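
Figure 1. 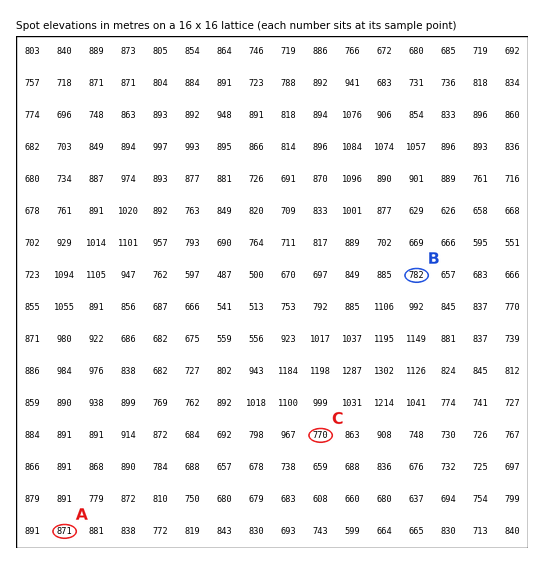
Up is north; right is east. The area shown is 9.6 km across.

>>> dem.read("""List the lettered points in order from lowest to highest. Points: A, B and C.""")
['C', 'B', 'A']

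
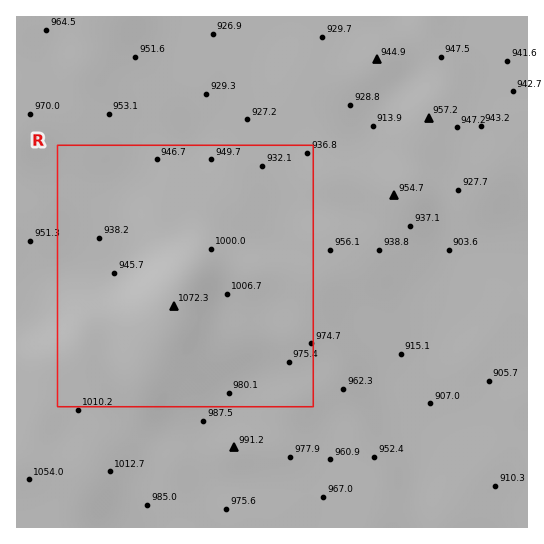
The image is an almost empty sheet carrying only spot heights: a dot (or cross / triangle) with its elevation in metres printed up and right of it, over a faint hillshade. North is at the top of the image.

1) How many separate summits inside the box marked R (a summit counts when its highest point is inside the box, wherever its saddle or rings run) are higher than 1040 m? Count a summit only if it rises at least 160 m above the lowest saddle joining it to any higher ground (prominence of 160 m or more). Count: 1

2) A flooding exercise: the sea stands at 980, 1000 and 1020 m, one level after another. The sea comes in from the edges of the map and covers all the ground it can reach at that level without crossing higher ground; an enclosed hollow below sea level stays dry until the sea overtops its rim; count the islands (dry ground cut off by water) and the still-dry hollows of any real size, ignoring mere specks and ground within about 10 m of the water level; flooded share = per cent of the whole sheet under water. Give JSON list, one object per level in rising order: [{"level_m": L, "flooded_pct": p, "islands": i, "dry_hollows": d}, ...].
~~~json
[{"level_m": 980, "flooded_pct": 77, "islands": 0, "dry_hollows": 0}, {"level_m": 1000, "flooded_pct": 86, "islands": 0, "dry_hollows": 0}, {"level_m": 1020, "flooded_pct": 92, "islands": 1, "dry_hollows": 0}]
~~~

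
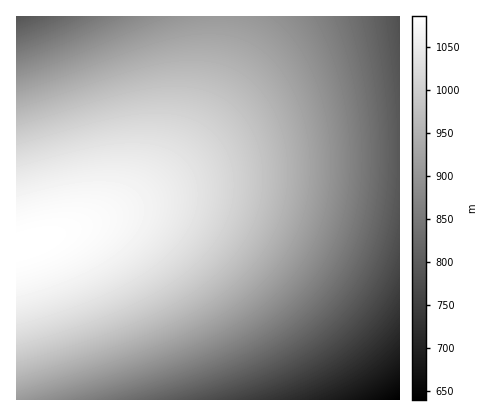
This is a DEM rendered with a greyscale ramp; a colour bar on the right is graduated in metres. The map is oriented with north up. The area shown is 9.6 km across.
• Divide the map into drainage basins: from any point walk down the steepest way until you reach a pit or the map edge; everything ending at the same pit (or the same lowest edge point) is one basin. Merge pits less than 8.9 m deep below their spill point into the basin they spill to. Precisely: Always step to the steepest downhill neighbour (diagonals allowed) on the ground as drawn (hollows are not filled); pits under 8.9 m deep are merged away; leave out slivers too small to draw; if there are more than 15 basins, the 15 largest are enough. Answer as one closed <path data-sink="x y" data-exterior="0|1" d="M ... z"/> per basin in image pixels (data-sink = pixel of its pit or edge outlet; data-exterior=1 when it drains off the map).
<path data-sink="400 400" data-exterior="1" d="M400 149l-104 4-70 13-42 14-104 47-64 20 0 153 384 0z"/><path data-sink="16 16" data-exterior="1" d="M220 16l-204 0 0 231 56-17 46-21 26-18 20-19 21-30 19-42 13-48z"/><path data-sink="400 16" data-exterior="1" d="M400 16l-180 0-1 24-7 36-14 40-13 26-21 30-20 19-33 21 87-37 48-14 72-10 82-2z"/>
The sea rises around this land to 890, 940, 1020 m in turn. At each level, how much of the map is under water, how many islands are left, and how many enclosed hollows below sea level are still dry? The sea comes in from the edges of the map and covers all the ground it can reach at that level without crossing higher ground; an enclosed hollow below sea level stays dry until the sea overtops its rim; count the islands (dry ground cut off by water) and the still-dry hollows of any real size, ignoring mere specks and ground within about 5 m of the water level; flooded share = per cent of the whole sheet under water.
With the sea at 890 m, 33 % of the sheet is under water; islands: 0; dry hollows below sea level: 0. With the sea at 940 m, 50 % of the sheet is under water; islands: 0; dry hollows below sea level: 0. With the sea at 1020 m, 78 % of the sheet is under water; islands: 0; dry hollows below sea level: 0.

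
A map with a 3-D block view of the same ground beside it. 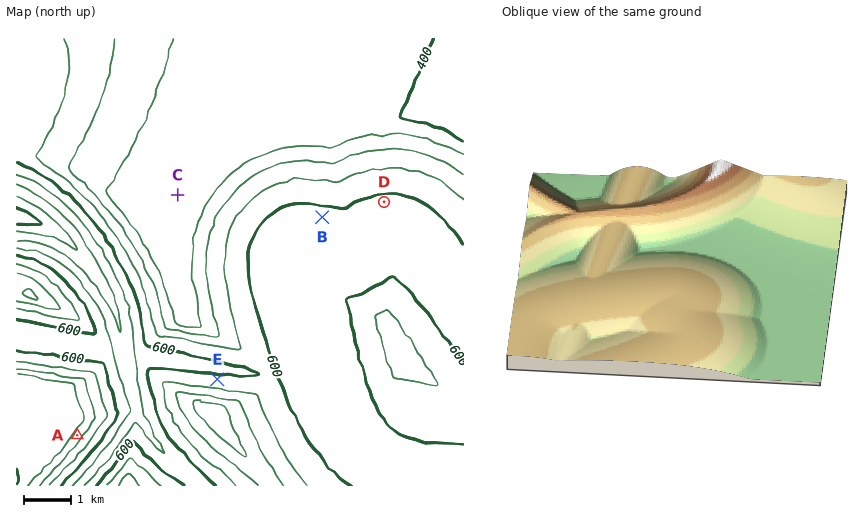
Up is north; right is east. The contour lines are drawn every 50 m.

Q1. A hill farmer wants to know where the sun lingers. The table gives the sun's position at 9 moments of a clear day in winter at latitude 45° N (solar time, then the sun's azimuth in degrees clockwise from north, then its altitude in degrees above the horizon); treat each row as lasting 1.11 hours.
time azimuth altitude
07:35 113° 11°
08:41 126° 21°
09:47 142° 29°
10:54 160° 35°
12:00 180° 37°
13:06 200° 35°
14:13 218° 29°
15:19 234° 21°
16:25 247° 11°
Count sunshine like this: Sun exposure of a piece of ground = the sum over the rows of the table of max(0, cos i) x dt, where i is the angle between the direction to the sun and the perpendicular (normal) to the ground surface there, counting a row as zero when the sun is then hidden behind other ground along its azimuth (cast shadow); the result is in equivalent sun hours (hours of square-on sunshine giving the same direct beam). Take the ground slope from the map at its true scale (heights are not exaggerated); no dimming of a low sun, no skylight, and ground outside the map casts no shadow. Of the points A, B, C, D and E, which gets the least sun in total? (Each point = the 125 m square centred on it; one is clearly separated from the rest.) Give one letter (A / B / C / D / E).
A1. A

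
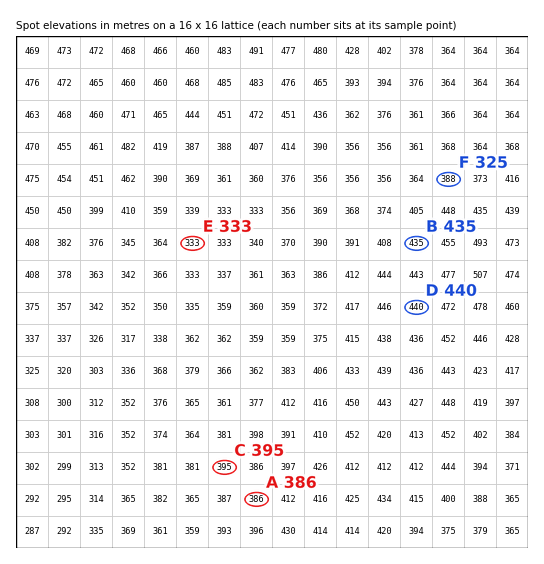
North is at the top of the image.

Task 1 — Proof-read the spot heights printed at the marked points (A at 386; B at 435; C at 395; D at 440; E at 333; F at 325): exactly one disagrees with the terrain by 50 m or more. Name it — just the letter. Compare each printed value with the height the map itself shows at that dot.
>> F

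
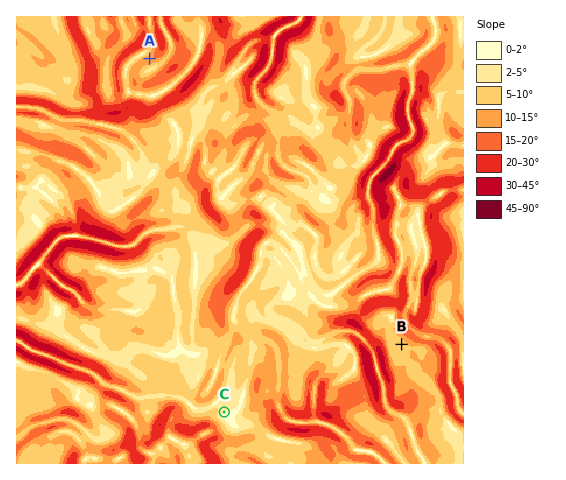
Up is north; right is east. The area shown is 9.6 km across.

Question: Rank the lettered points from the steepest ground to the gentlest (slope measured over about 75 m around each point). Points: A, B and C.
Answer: A B C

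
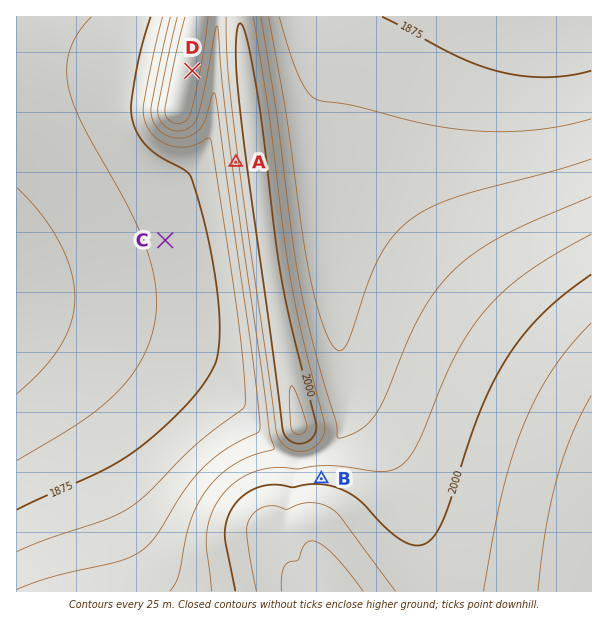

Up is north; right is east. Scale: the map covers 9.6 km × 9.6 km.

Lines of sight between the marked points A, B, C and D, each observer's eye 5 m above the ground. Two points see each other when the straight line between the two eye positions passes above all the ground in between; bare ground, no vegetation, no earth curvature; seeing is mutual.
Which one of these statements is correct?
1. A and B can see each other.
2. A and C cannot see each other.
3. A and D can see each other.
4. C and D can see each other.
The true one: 3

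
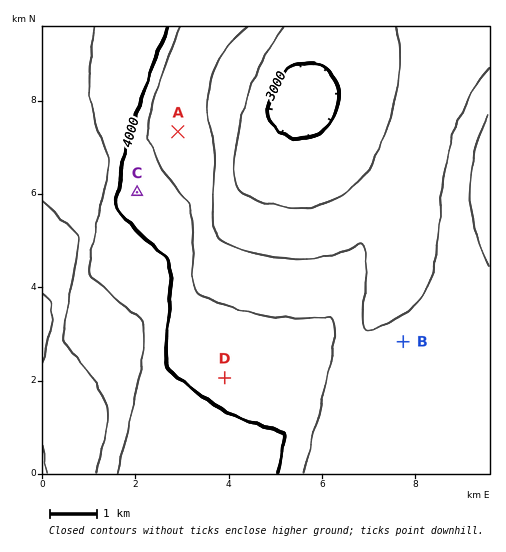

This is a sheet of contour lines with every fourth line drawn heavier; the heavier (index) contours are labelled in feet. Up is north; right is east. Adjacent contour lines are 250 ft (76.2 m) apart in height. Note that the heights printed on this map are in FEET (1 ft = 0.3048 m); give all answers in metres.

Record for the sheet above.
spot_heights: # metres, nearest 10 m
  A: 1110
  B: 1080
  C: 1190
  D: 1200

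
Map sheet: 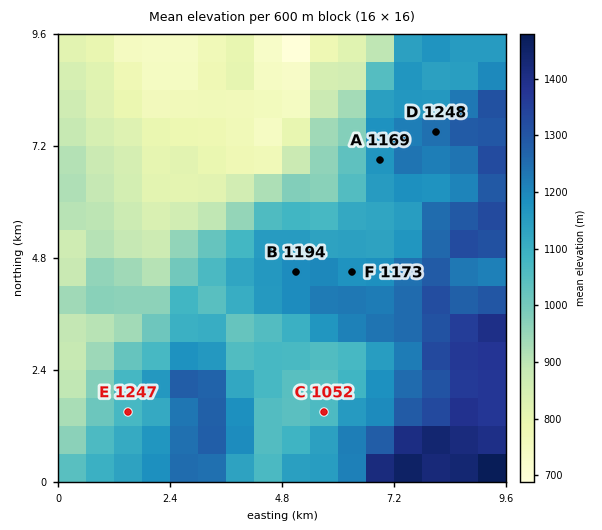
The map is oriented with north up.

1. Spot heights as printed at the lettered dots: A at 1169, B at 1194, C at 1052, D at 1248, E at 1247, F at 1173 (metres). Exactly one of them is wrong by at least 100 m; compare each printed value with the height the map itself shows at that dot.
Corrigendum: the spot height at E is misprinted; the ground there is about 1072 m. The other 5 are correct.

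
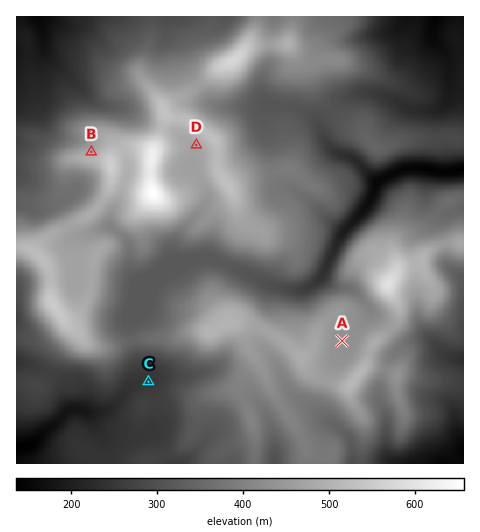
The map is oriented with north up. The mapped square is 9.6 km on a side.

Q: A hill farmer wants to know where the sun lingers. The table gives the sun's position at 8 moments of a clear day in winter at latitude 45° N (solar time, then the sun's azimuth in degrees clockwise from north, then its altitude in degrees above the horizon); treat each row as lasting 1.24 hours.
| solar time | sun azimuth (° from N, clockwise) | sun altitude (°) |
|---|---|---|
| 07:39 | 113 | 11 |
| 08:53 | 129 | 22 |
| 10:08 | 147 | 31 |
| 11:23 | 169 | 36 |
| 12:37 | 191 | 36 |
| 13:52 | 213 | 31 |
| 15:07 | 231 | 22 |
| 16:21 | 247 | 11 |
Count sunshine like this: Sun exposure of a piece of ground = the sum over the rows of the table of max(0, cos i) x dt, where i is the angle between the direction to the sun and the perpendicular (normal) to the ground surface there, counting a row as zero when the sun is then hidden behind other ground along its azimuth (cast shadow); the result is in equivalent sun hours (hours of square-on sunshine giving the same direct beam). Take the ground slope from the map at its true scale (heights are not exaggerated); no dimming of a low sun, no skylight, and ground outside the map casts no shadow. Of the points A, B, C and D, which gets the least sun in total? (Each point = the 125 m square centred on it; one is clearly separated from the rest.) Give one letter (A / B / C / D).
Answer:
B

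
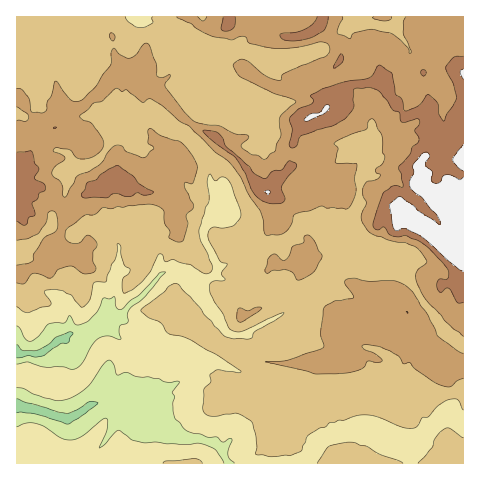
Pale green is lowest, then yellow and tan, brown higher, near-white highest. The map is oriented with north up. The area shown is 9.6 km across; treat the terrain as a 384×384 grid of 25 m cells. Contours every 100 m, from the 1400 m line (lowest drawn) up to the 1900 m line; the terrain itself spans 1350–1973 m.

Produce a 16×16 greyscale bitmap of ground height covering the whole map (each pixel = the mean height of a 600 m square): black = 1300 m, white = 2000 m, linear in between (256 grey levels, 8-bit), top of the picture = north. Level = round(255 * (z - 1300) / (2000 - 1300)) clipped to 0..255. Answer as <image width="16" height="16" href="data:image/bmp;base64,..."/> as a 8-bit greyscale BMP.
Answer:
<image width="16" height="16" href="data:image/bmp;base64,Qk02BQAAAAAAADYEAAAoAAAAEAAAABAAAAABAAgAAAAAAAABAAATCwAAEwsAAAABAAAAAAAAAAAAAAEBAQACAgIAAwMDAAQEBAAFBQUABgYGAAcHBwAICAgACQkJAAoKCgALCwsADAwMAA0NDQAODg4ADw8PABAQEAAREREAEhISABMTEwAUFBQAFRUVABYWFgAXFxcAGBgYABkZGQAaGhoAGxsbABwcHAAdHR0AHh4eAB8fHwAgICAAISEhACIiIgAjIyMAJCQkACUlJQAmJiYAJycnACgoKAApKSkAKioqACsrKwAsLCwALS0tAC4uLgAvLy8AMDAwADExMQAyMjIAMzMzADQ0NAA1NTUANjY2ADc3NwA4ODgAOTk5ADo6OgA7OzsAPDw8AD09PQA+Pj4APz8/AEBAQABBQUEAQkJCAENDQwBEREQARUVFAEZGRgBHR0cASEhIAElJSQBKSkoAS0tLAExMTABNTU0ATk5OAE9PTwBQUFAAUVFRAFJSUgBTU1MAVFRUAFVVVQBWVlYAV1dXAFhYWABZWVkAWlpaAFtbWwBcXFwAXV1dAF5eXgBfX18AYGBgAGFhYQBiYmIAY2NjAGRkZABlZWUAZmZmAGdnZwBoaGgAaWlpAGpqagBra2sAbGxsAG1tbQBubm4Ab29vAHBwcABxcXEAcnJyAHNzcwB0dHQAdXV1AHZ2dgB3d3cAeHh4AHl5eQB6enoAe3t7AHx8fAB9fX0Afn5+AH9/fwCAgIAAgYGBAIKCggCDg4MAhISEAIWFhQCGhoYAh4eHAIiIiACJiYkAioqKAIuLiwCMjIwAjY2NAI6OjgCPj48AkJCQAJGRkQCSkpIAk5OTAJSUlACVlZUAlpaWAJeXlwCYmJgAmZmZAJqamgCbm5sAnJycAJ2dnQCenp4An5+fAKCgoAChoaEAoqKiAKOjowCkpKQApaWlAKampgCnp6cAqKioAKmpqQCqqqoAq6urAKysrACtra0Arq6uAK+vrwCwsLAAsbGxALKysgCzs7MAtLS0ALW1tQC2trYAt7e3ALi4uAC5ubkAurq6ALu7uwC8vLwAvb29AL6+vgC/v78AwMDAAMHBwQDCwsIAw8PDAMTExADFxcUAxsbGAMfHxwDIyMgAycnJAMrKygDLy8sAzMzMAM3NzQDOzs4Az8/PANDQ0ADR0dEA0tLSANPT0wDU1NQA1dXVANbW1gDX19cA2NjYANnZ2QDa2toA29vbANzc3ADd3d0A3t7eAN/f3wDg4OAA4eHhAOLi4gDj4+MA5OTkAOXl5QDm5uYA5+fnAOjo6ADp6ekA6urqAOvr6wDs7OwA7e3tAO7u7gDv7+8A8PDwAPHx8QDy8vIA8/PzAPT09AD19fUA9vb2APf39wD4+PgA+fn5APr6+gD7+/sA/Pz8AP39/QD+/v4A////AFJRT1BTVlZMZnBnbm5qa3E9LzhCOEFcYnOEdmxqb25rQFE9NjdHZniAiIl8dXJ3fEhHT0tXXWBygomVmouDnKVBLjlNXm13eHiDi5qYpKWRbFtcQWB/cXuMfIOYo62coot/gGNkX156i4uCgpOUm72QoZh4fnZ6c4eRlnp8g5/dp5SOfoKUeW2AloV7lMzl4L2braylo4FroLObnJnN3Oi8k5e1p6CKga2zn5iPqNrZqp6gjI2VjaeKn6eWjp/FzZSklIOEjYR6eJHKxJ2uu72EioSXo497fIqXqLmzuKy1eIB3j5qBfYOLi5GloJ2dsXuHeoN1eIilo6yympSRoas="/>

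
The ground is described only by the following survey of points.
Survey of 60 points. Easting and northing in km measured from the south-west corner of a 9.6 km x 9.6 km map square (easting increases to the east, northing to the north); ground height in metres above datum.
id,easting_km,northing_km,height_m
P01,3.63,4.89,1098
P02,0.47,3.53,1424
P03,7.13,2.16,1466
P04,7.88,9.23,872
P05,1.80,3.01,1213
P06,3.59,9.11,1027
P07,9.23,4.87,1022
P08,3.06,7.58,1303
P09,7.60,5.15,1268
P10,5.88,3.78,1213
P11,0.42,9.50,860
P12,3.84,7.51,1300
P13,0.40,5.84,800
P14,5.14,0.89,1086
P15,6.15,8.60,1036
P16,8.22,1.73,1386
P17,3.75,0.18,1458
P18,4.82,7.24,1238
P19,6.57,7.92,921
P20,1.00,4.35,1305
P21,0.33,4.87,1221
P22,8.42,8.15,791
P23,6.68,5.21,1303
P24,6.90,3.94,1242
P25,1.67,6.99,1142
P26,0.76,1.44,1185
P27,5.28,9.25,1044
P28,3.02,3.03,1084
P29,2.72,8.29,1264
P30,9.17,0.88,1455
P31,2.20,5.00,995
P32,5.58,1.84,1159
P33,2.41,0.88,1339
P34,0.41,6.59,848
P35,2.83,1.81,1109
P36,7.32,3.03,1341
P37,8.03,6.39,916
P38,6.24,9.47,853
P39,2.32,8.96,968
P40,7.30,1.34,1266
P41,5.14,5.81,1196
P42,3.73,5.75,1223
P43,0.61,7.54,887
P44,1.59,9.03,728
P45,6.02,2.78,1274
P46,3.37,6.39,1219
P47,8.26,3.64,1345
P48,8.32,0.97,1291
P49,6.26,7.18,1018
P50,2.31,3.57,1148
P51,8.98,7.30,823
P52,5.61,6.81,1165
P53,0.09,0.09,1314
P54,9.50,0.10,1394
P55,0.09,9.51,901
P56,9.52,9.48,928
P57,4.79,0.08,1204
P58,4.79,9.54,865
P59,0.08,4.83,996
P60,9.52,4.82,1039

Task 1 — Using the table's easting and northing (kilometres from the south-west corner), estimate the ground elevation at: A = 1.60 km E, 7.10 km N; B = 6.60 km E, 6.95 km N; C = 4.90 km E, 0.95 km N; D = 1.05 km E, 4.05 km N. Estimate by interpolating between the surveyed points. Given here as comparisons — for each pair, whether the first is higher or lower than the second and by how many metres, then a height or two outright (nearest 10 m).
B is lower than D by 290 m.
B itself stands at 970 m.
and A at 1110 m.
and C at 1090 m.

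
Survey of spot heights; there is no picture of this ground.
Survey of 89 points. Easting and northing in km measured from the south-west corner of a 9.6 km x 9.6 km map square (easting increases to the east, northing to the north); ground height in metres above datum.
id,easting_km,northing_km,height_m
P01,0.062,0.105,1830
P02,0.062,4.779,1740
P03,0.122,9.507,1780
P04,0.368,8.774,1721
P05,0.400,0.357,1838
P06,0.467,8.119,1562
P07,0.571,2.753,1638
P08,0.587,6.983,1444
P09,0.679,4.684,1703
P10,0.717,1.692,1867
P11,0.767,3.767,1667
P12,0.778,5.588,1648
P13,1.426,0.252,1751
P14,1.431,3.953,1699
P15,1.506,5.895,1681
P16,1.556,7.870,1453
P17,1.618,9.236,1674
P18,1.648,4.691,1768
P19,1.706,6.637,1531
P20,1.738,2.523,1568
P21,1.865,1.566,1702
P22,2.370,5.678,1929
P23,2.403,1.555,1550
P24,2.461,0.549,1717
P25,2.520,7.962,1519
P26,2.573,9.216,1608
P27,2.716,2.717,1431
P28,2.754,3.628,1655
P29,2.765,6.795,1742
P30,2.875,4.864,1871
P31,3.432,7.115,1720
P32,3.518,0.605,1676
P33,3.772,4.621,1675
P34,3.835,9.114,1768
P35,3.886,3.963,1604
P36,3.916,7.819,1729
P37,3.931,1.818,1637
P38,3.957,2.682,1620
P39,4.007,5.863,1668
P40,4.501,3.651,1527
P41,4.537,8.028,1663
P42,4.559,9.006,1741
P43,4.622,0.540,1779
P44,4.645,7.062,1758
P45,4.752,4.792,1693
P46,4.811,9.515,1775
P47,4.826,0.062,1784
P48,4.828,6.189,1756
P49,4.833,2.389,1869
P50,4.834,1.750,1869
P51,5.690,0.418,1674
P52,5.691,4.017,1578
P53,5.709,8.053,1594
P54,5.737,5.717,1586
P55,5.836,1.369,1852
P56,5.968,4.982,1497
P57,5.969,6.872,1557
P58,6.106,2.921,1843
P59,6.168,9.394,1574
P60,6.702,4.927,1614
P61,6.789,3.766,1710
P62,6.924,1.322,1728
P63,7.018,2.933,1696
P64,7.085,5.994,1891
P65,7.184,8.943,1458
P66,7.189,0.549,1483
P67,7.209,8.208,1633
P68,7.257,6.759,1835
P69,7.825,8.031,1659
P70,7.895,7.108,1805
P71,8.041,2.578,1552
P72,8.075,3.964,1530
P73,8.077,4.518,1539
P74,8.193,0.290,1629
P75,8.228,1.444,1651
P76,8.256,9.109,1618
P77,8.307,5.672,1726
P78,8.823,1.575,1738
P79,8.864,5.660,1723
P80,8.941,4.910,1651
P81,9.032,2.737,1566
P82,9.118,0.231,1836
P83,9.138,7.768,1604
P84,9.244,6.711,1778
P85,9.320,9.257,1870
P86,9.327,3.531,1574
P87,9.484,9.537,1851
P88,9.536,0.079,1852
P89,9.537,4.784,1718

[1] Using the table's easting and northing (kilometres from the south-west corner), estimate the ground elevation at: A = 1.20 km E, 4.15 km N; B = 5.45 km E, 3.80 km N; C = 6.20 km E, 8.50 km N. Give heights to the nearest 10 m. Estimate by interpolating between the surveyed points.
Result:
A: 1710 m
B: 1610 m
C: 1590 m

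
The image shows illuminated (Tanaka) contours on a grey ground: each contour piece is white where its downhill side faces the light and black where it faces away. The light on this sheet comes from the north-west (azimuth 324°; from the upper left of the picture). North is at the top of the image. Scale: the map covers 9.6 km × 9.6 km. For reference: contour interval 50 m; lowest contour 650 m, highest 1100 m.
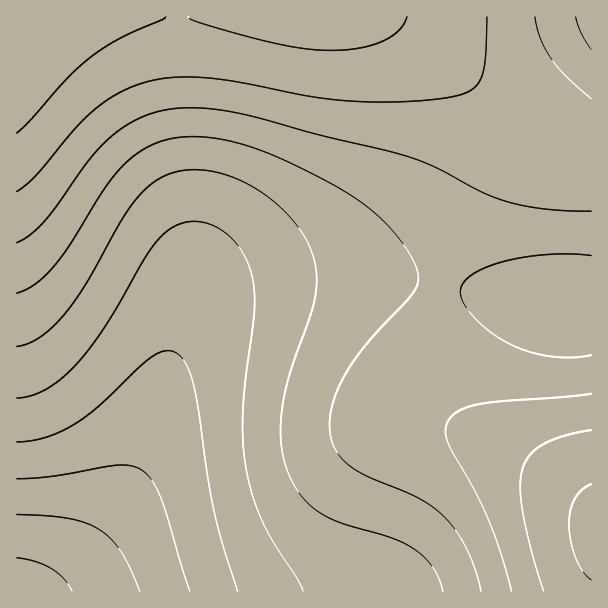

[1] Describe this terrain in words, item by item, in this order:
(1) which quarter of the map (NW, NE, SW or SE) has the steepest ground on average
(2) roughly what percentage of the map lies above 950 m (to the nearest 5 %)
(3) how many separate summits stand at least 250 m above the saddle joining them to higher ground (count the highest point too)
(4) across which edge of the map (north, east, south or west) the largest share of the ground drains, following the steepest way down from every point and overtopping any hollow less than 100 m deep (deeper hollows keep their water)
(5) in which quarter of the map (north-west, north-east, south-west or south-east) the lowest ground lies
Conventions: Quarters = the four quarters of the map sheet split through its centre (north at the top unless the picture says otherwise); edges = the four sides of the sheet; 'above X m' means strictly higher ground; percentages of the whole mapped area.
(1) The steepest ground, on average, is in the north-west quarter.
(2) Roughly 50 % of the ground is higher than 950 m.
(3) There is 1 summit with 250 m or more of prominence.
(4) Drainage is mainly to the south: more ground falls towards that edge than towards any other.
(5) The lowest point lies in the south-west quarter of the map.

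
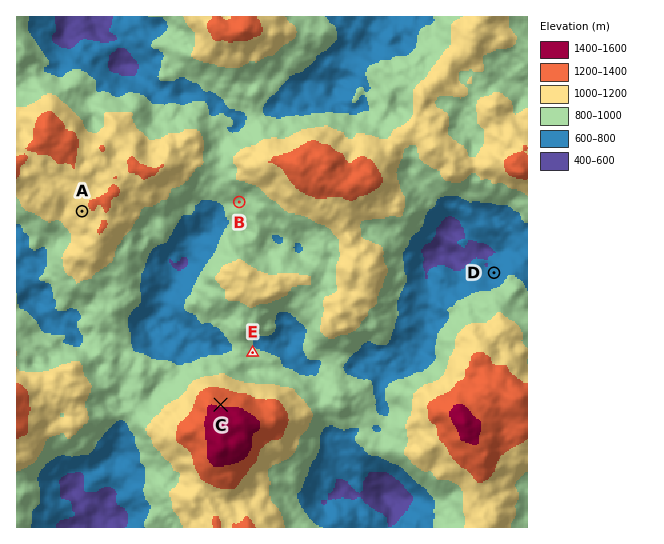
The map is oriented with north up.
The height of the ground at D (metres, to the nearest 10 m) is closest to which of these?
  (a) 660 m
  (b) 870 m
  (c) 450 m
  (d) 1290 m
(a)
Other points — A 1140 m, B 860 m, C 1380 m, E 820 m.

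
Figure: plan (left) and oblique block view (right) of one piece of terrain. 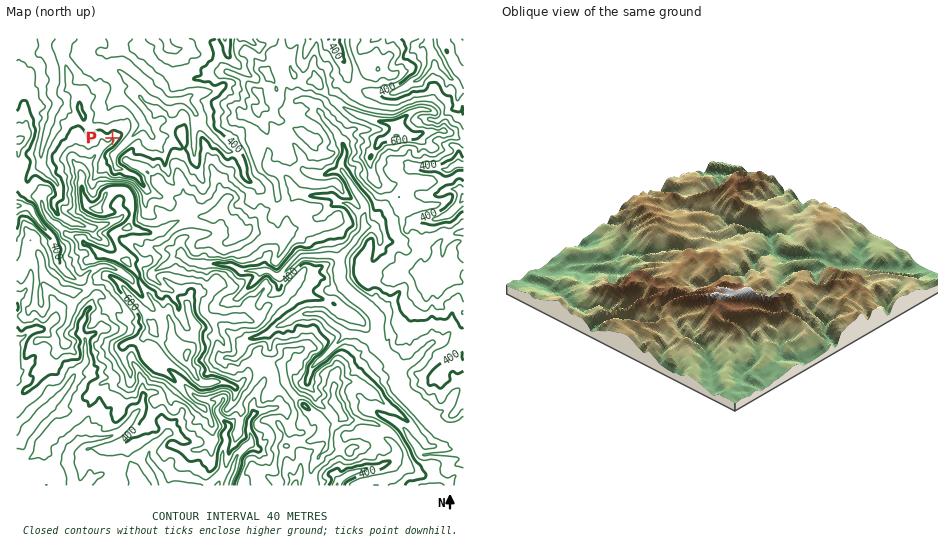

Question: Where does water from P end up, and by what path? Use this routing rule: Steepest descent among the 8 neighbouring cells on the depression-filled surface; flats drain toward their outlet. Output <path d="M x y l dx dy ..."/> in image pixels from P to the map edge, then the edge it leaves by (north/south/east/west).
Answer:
<path d="M112 138l-3-4 0-6-1-1 0-17 9-14 0-12-2-6-10-10-8-1-10-7-3-10 1-1 0-5 3-5"/>
exit: north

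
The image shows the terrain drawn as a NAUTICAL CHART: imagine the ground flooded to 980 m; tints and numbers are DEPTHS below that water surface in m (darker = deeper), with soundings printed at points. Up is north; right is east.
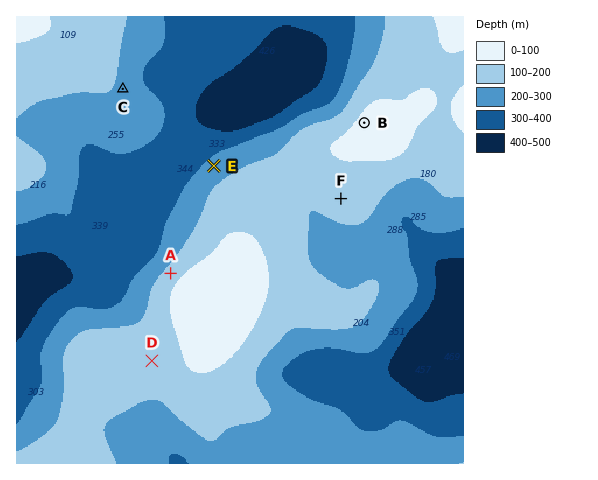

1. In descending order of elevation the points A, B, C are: B A C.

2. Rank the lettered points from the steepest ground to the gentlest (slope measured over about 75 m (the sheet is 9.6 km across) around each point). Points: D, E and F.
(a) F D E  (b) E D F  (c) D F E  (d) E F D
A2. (d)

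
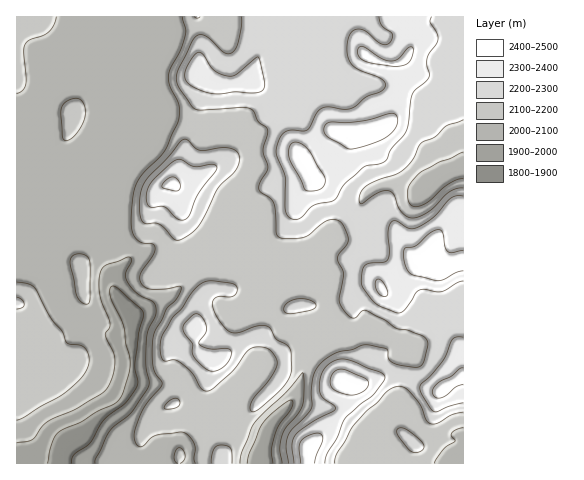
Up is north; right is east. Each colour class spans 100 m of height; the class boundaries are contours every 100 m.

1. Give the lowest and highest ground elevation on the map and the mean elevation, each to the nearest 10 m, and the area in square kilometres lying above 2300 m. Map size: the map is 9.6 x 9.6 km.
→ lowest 1820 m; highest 2500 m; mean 2170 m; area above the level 15.3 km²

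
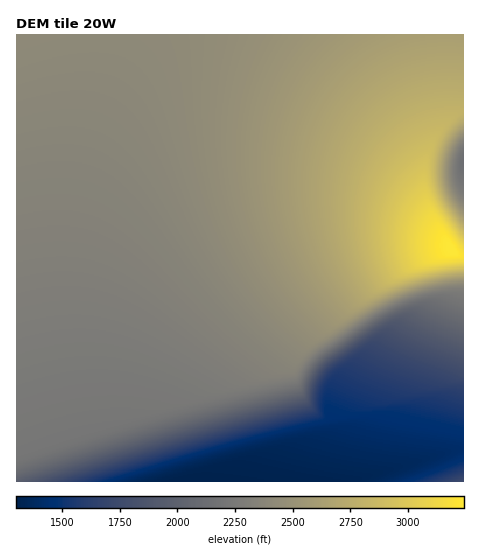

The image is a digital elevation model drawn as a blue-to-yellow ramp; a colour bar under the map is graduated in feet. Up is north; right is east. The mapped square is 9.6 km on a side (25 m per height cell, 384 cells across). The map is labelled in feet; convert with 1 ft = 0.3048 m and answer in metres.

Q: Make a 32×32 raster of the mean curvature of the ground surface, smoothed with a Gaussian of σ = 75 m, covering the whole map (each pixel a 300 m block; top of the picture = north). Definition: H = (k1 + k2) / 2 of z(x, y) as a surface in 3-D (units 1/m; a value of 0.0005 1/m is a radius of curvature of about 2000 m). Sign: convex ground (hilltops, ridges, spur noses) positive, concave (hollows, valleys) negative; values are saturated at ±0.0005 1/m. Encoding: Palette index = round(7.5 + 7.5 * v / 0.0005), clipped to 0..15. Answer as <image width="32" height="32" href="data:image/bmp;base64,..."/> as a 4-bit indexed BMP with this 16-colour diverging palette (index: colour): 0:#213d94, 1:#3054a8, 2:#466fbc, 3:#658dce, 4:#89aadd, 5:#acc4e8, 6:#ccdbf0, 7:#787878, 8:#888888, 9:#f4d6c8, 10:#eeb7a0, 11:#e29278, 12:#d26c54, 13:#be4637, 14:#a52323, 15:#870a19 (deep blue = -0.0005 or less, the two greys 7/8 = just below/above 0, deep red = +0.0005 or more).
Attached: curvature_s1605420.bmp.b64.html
<image width="32" height="32" href="data:image/bmp;base64,Qk12AgAAAAAAAHYAAAAoAAAAIAAAACAAAAABAAQAAAAAAAACAAATCwAAEwsAABAAAAAAAAAAlD0hAKhUMAC8b0YAzo1lAN2qiQDoxKwA8NvMAHh4eACIiIgAyNb0AKC37gB4kuIAVGzSADdGvgAjI6UAGQqHAKmYd2VURFZ3d3d3d2VERVa7qpmHdlVERWd3d3d3dlREiau6qZh3ZVREVnd3d3d3ZXiImru6mYd2VURFZ3d3d3d3d3iJq7upmIdmWHh2d3d3d3d3d4iau7qpiMZIiIdnd3d3d3d3eImru6rwN3eIiHZ3d3d3d3d3eImt4gZ3d3eId3d3d3d3d3d3ifgAV3d3d3d3d3d3d3d3d3i+pAR3d3d3d3d3d3d3d3d3i/xAR3d3d3d3d3d3d3d3d3ivxQJ4iHd3d3d3d3d3d3d3ef1hBHh3d3d3d3d3d3d3d3ee6UACd3d3d3d3d3d3d3d3eM/ZU3d3d3d3d3d3d3d3d4iJ3/93d3d3d3d3d3d3d3eIiInPd3d3d3d3d3d3d3d3iIiJ33d3d3d3d3d3d3d3d4iIivp3d3d3d3d3d3d4h3eIiI3Ud3d3d3d3d3d3eIiIiIiPgHd3d3d3d3d3d4iIiIiIj2B3d3d3d3d3d3eIiIiIiI9wd3d3d3d3d3d3iIiIiIiOoHd3d3d3d3d3d3iIiIiIiuZ3d3d3d3d3d3d4iIiIiIjOd3d3d3d3d3d3eIiIiIiIi3d3d3d3d3d3d3eIiIiIiIh3d3d3d3d3d3d3eIiIiIiId3d3d3d3d3d3d3eIiIiIiHd3d3d3d3d3d3d3eIiIiIh3d3d3d3d3d3d3d3eIiIiI"/>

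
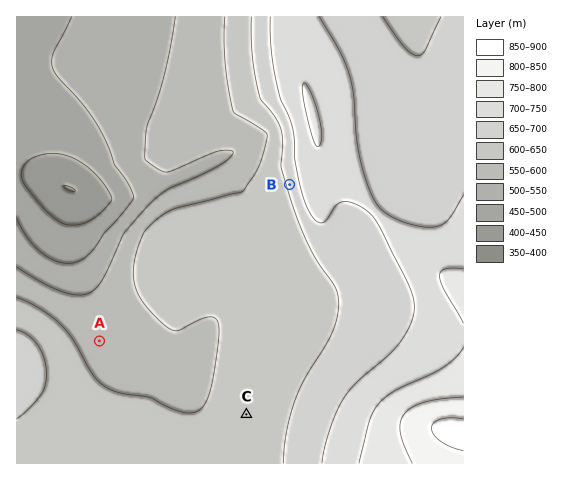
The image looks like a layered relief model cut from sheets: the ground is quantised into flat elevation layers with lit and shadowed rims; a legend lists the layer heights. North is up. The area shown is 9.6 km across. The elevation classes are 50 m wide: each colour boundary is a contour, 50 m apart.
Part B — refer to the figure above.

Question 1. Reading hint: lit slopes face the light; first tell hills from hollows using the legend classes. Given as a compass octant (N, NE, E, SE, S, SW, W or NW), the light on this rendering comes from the SW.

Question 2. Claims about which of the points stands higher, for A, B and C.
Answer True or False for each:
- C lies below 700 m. True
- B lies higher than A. True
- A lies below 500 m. False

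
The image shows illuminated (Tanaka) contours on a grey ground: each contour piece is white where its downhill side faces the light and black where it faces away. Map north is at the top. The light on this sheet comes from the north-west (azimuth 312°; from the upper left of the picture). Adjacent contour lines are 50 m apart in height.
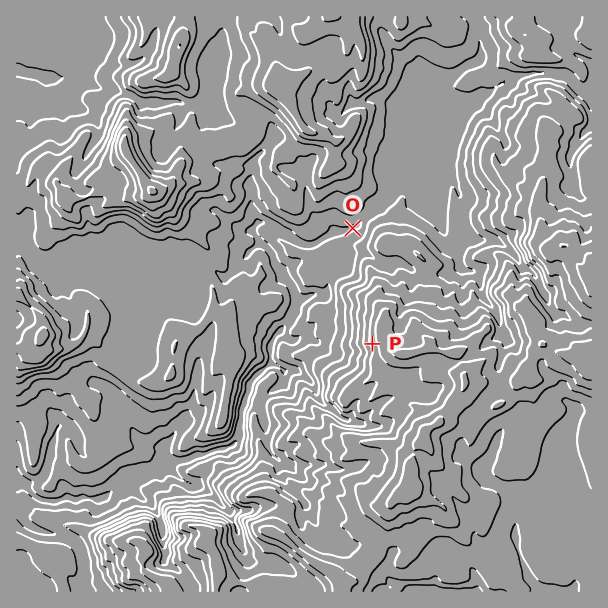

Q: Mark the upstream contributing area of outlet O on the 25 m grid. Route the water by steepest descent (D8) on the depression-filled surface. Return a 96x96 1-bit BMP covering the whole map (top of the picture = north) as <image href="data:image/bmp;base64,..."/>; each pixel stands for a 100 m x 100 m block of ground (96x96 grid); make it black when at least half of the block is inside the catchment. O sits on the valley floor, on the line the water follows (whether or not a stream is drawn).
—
<image width="96" height="96" href="data:image/bmp;base64,Qk2+BAAAAAAAAD4AAAAoAAAAYAAAAGAAAAABAAEAAAAAAIAEAAATCwAAEwsAAAIAAAAAAAAA////AAAAAAAAAAAAAAAAAAAAAAAAAAAAAAAAAAAAAAAAAAAAAAAAAAAAAAAAAAAAAAAAAAAAAAAAAAAAAAAAAAAAAAAAAAAAAAAAAAAAAAAAAAAAAAAAAAAAAAAAAAAAAAAAAAAAAAAAAAAAAAAAAAAAAAAAAAAAAAAAAAAAAAAAAAAAAAAAAAAAAAAAAAAAAAAAAAAAAAAAAAAAAAAAAAAAAAAAAAAAAAAAAAAAAAAAAAAAAAAAAAAAAAAAAAAAAAAAAAAAAAAAAAAAAAAAAAAAAAAAAAAAAAAAAAAAAAAAAAAAAAAAAAAAAAAAAAAAAAAAAAAAAAAAAAAAAAAAAAAAAAAAAAAAAAAAAAAAAAAAAAAAAAAAAAAAAAAAAAAAAAAAAAAAAAAAAAAAAAAAAAAAAAAAAAAAAAAAAAAAAAAAAAAAAAAAAAAAAAAAAAAAAAAAAAAAAAAAAAAAAAAAAAAAAAAAAAAAAAAAAAAYAAAAAAAAAAAAAAA+AAAAAAAAAAAAAAB/gAAAAAAAAAAAAAA/wAAAAAAAAAAAAAA/4AAAAAAAAAAAAAAf4AAAAAAAAAAAAAAf8AAAAAAAAAAAAAAf+AAAAAAAAAAAAAA/+AAAAAAAAAAAAAA//AAAAAAAAAAAAAA//A8AAAAAAAAAAAf//n8AAAAAAAAAAAf///8AAAAAAAAAAA////8AAAAAAAAAAB////8AAAAAAAAAAB////8AAAAAAAAAAA////8AAAAAAAAAAAf///8AAAAAAAAAAAf///8AAAAAAAAAAAf///8AAAAAAAAAAAf///8AAAAAAAAAAA////8AAAAAAAAAAA////8AAAAAAAAAAA////8AAAAAAAAAAA////8AAAAAAAAAAA////8AAAAAAAAAAA////8AAAAAAAAAAB////8AAAAAAAAAAP////8AAAAAAAAA//////8AAAAAAAAA//////8AAAAAAAAA//////8AAAAAAAAA//////8AAAAAAAAB//////8AAAAAAAAB//////8AAAAAAAAB//////8AAAAAAAAB//////8AAAAAAAAB//////8AAAAAAAAB//////8AAAAAAAAB//////8AAAAAAAAB//////8AAAAAAAAD//////8AAAAAAAAH//////8AAAAAAAAH//////8AAAAAAAAH//////8AAAAAAAAH//////8AAAAAAAAP//////8AAAAAAAB///////8AAAAAAAD///////8AAAAAAAH///////8AAAAAAAH///////8AAAAAAAP///////8AAAAAAAf///////8AAAAAAAf///////8AAAAAAAf///////8AAAAAAAf///////8AAAAAAAP///////8AAAAAAAD///////8AAAAAAAB///////8AAAAAAAA///////8AAAAAAAA///////8AAAAAAAA///////8AAAAAAAA///////8AAAAAAAB///////8AAAAAAAB///////8AAAAAAAAf//////8AAAAAAAAP//////8="/>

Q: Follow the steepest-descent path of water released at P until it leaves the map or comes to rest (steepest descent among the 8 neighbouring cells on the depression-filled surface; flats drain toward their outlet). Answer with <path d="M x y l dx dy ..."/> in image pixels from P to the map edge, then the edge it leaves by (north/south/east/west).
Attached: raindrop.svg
<path d="M372 344l-6 6-21 0-4 3-11 0-9-9-7-3-6-6-5 0-6 4-6 2-3-2-6-6-3 0-9 11 0 16-3 6-18 17 0 7-1 2 0 3-3 4 0 3-3 6 0 11-2 1 0 6-1 2 0 9-3 3-3 6-3 0-5 3-12 1-7 5-9 0-8 4-4 0-2 2-12 0-1 1-6 0-8 8-3 1-7 0-5 3-3 0-6 3-4 0-18 17-3 0-2 1-6 0-3 3-33 0-6 3-12 0-12-6-4-4-3-6-9 0"/>
exit: west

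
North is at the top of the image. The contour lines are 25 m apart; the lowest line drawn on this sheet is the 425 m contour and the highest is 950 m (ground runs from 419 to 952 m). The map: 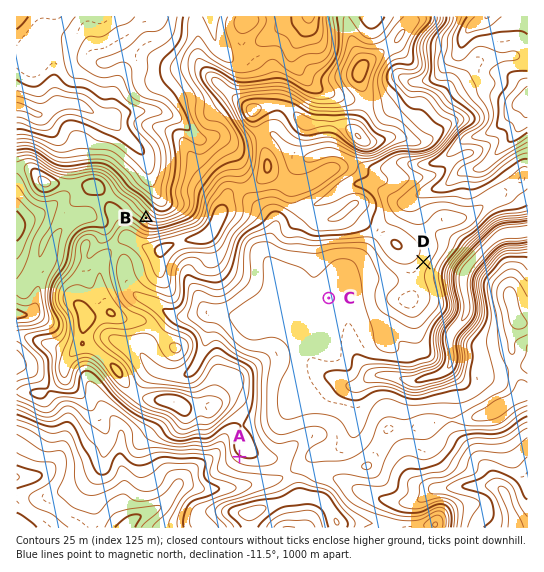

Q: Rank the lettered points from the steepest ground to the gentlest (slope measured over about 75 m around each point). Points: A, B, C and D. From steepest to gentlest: B A D C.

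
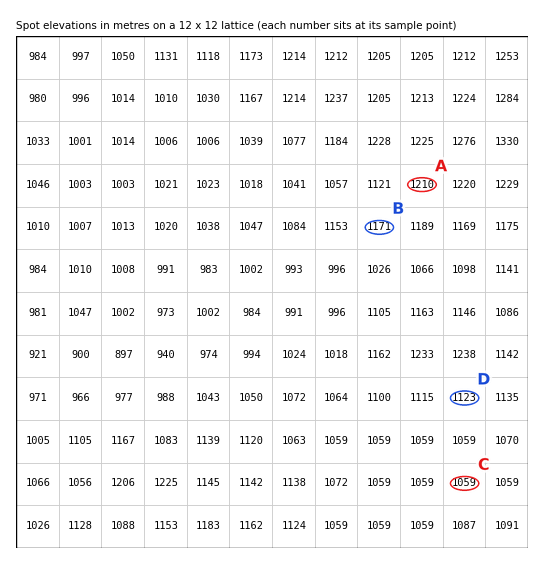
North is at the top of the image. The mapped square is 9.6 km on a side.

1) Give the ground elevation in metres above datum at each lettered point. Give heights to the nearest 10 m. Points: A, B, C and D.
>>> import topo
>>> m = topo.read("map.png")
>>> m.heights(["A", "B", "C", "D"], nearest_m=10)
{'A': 1210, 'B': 1170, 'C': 1060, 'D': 1120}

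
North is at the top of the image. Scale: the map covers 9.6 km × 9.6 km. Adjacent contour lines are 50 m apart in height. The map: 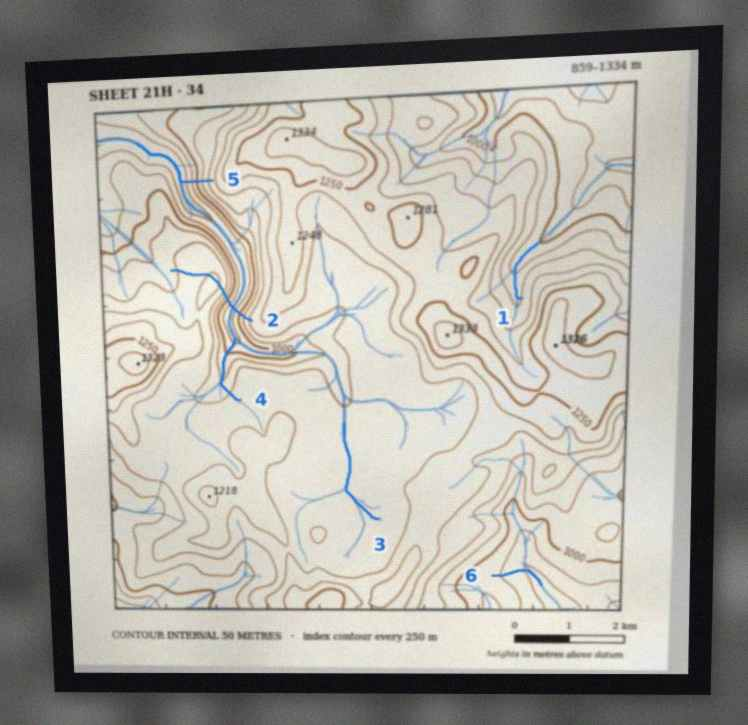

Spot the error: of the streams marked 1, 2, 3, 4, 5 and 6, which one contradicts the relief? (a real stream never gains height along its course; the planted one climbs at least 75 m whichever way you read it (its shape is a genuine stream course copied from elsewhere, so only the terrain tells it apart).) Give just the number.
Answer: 2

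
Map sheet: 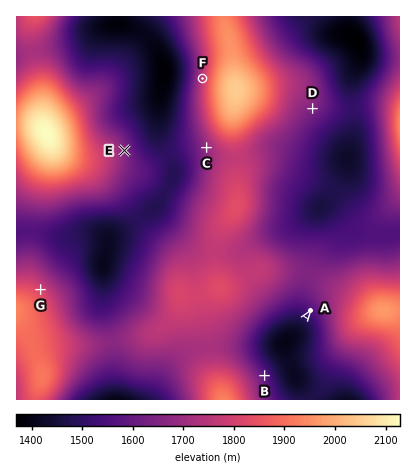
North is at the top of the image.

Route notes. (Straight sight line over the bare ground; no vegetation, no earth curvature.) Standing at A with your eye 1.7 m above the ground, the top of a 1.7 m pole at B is in view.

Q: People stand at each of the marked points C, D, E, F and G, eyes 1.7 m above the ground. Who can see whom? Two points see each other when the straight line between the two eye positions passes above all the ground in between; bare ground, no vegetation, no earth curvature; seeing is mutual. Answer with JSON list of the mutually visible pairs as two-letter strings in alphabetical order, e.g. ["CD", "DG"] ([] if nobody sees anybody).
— ["CE", "CG", "EF", "FG"]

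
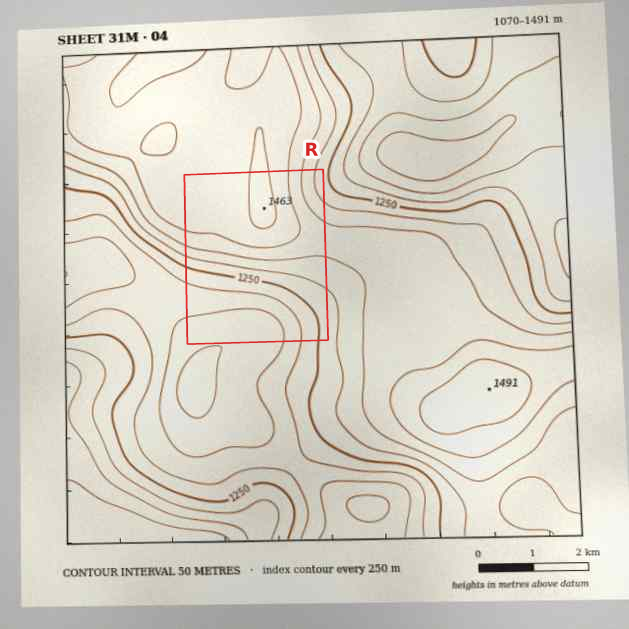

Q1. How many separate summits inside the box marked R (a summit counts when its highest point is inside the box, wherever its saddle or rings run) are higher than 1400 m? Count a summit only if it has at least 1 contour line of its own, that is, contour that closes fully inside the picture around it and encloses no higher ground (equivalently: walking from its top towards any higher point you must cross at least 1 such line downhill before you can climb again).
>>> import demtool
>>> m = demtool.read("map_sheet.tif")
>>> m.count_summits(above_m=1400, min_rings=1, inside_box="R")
1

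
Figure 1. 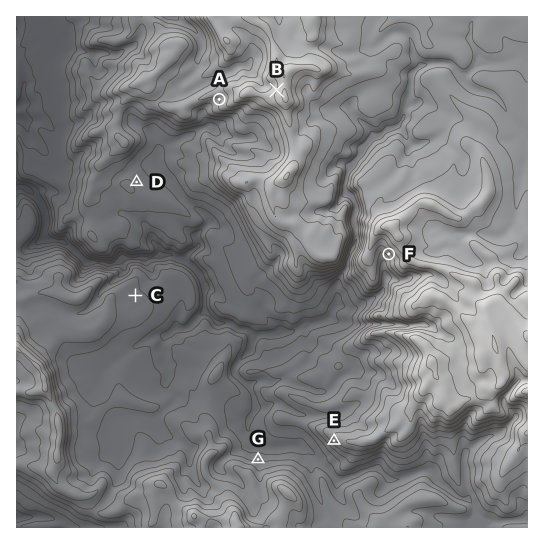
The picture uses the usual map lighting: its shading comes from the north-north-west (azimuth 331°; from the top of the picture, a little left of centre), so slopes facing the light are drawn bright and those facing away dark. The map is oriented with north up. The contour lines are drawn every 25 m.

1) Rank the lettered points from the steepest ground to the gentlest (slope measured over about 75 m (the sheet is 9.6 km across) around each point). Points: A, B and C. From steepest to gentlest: B A C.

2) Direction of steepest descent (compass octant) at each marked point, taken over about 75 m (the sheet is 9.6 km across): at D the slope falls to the NE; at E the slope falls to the SW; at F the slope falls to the SW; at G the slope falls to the N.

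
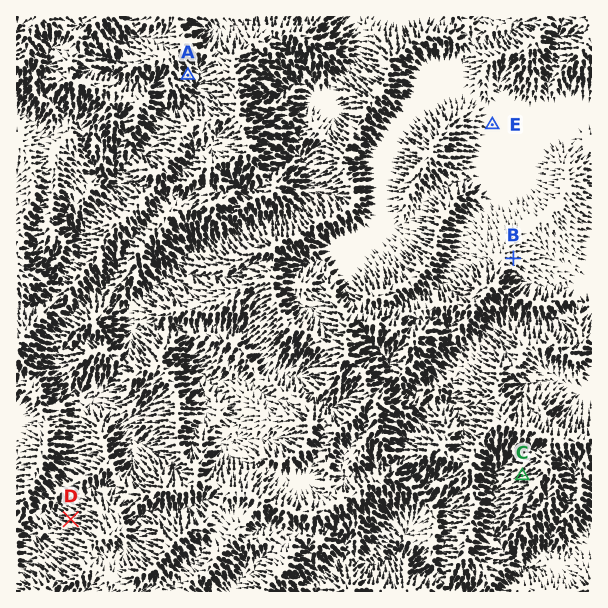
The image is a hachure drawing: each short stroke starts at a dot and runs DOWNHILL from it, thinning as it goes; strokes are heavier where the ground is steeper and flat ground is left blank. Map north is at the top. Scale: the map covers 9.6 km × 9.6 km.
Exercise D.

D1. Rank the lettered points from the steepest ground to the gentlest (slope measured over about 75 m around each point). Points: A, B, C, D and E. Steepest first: D C A B E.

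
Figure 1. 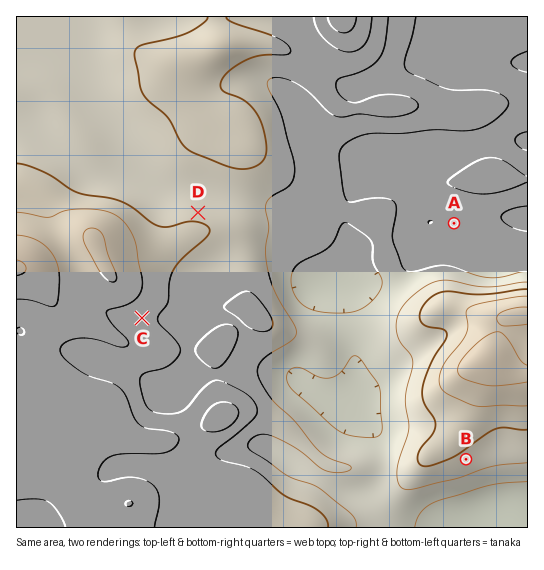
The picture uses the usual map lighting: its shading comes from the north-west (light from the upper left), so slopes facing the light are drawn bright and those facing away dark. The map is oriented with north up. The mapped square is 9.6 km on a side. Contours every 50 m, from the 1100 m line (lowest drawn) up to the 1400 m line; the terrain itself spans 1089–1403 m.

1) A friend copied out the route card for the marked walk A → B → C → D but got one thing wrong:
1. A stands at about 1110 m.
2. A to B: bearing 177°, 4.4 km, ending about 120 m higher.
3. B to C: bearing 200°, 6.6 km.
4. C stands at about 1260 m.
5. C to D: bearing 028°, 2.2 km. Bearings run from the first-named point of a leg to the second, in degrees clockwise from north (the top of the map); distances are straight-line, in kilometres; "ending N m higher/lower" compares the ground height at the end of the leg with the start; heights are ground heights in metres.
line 3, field bearing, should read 294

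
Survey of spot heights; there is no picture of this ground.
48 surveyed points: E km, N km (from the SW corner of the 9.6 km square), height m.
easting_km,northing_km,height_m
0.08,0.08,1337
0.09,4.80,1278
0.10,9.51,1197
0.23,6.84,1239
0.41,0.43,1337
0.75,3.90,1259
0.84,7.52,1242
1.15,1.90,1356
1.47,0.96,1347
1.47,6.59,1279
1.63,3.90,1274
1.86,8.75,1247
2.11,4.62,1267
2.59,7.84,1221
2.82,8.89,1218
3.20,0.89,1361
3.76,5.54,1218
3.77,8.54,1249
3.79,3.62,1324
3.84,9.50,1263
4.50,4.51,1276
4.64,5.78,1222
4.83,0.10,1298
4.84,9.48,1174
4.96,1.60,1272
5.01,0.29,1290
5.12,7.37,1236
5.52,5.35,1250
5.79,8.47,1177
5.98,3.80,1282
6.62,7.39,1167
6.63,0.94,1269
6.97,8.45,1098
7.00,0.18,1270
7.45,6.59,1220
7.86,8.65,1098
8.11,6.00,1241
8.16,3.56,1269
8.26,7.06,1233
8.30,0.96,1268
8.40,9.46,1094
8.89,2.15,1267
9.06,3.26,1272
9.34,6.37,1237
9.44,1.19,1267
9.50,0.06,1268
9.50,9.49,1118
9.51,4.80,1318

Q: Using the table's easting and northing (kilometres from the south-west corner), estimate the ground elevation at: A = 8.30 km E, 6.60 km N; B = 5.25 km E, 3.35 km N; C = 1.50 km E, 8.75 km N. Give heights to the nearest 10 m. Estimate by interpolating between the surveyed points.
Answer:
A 1250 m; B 1270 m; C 1230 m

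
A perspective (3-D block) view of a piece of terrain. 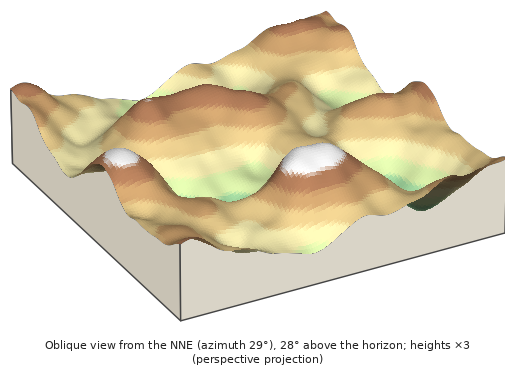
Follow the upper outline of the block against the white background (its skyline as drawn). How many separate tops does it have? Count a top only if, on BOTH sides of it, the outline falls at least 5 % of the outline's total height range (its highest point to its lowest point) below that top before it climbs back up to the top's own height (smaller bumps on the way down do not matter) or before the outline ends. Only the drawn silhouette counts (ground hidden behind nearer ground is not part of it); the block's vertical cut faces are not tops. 2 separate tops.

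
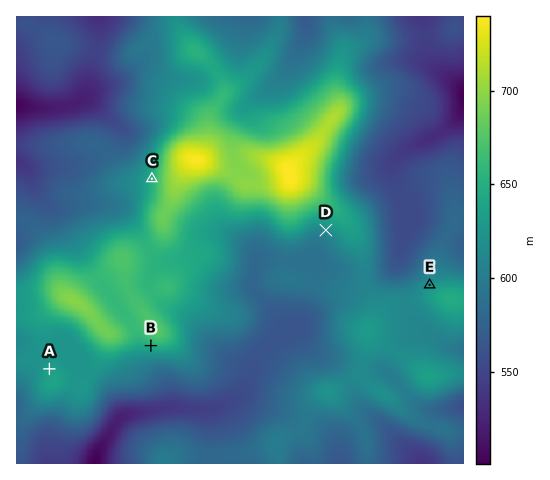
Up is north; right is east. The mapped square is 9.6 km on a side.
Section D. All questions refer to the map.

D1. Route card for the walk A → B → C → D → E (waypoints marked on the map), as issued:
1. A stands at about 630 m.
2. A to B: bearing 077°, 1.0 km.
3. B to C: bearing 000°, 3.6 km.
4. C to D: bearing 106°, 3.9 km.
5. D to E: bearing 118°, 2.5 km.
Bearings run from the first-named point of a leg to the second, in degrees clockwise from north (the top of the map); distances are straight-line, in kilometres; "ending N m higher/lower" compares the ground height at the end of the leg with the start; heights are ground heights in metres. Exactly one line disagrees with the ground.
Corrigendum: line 2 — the distance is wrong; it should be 2.2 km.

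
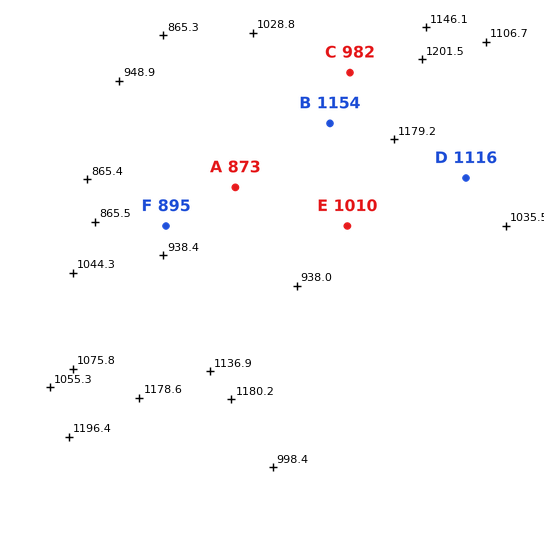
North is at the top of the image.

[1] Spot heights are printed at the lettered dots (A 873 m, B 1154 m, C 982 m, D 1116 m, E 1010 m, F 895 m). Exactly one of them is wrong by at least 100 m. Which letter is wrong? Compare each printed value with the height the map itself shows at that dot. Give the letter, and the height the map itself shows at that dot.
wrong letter C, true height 1107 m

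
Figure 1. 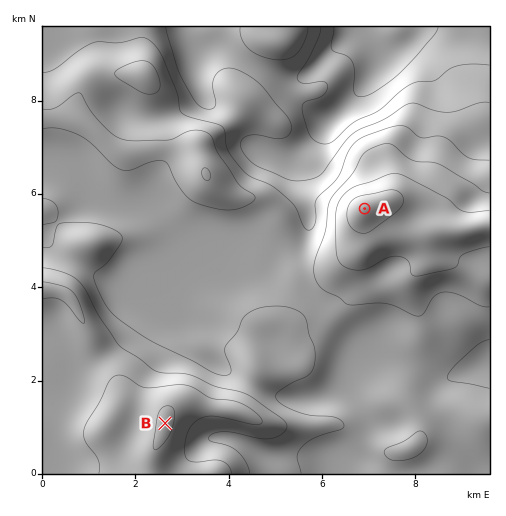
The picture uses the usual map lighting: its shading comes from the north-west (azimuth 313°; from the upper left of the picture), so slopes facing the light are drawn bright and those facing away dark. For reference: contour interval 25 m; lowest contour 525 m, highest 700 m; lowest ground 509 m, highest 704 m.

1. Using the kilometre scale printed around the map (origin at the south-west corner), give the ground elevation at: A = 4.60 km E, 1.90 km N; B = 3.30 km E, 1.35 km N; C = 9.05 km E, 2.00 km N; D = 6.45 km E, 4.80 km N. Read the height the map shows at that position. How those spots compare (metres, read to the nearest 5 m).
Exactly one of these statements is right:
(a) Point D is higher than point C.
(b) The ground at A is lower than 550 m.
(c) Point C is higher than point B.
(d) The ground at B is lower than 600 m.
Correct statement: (a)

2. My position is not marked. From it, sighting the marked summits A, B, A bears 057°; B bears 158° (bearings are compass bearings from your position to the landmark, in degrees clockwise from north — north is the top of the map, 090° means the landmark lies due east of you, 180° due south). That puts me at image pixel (138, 356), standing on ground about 650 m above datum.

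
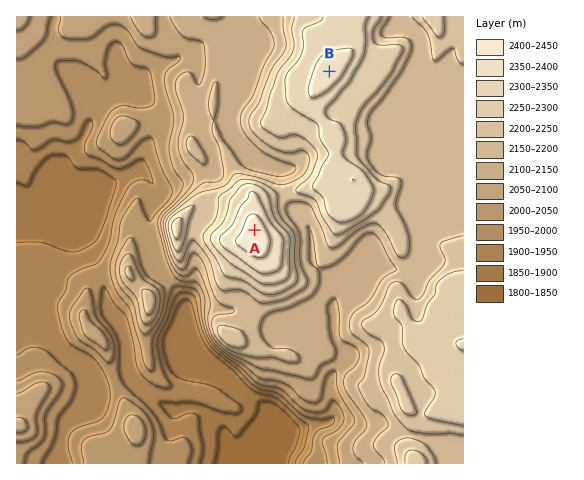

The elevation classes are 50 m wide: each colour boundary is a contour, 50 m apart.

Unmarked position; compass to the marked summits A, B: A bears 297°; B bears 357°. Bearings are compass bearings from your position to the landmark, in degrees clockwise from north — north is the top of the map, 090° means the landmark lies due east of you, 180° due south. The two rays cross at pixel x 340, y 274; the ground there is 2120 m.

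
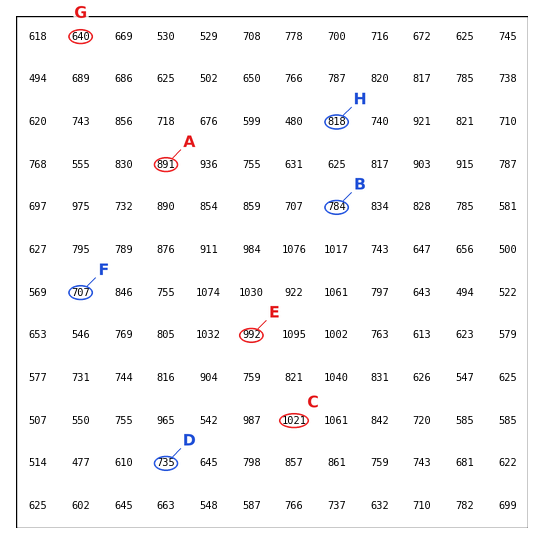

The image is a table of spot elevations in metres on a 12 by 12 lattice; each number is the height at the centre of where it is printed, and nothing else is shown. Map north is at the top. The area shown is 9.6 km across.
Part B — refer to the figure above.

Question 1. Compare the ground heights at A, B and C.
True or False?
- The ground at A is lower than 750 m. False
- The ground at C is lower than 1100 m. True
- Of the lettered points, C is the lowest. False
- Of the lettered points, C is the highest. True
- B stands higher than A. False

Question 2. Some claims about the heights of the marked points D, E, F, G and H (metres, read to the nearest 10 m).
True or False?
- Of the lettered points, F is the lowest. False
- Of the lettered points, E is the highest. True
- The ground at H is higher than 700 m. True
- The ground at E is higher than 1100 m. False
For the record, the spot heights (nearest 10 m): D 730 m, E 990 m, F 710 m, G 640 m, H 820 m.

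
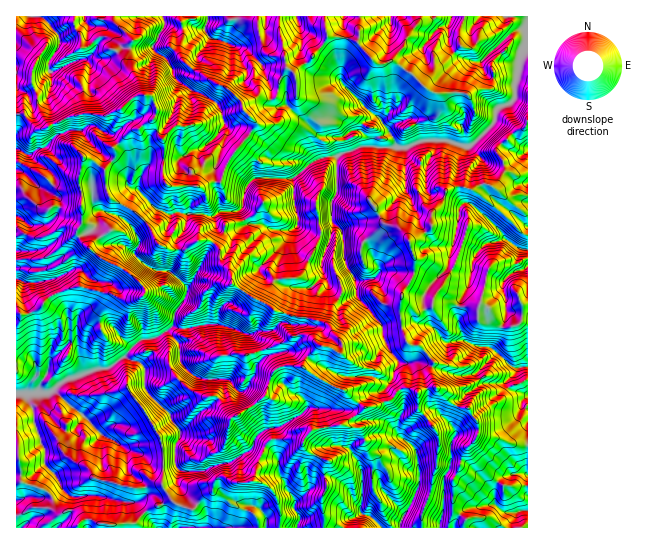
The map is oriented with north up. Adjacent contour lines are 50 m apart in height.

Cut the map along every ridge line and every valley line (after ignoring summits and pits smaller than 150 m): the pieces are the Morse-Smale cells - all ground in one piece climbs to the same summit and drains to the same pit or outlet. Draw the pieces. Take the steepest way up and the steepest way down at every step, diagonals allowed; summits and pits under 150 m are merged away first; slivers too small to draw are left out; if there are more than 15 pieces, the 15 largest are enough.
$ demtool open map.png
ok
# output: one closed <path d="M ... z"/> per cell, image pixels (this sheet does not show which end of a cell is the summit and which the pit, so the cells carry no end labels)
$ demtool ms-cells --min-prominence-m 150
<path d="M527 16l-62 0-6 21 2 9-25 21-13 17-29-23-16 3-10-9-11-13 2-26-34 0 2 23-15 19-18 14-7-4-2 2-6 13-2 12-3 4-7 1-9-3-15 8 1 6 11 10 1 4-25 32-8 16-2 8-5 1 3 21 4 8-8 6 2 20-4 6 6 4 1 12 9 11 3 13 3 4 34 18 5 6 17 5 26 4 12 6 3 7 9 9 0 9-2 2-10-6-10-2-12 13-4 8 14 11 20 11 6 1 22 19 26-8 11-12 17 4 16-6-4-11 2-13-12-15-10-2-4-3-6-15 0-32 14-24 0-13-6-16 22-13 1-16 11-11 4-13 8-2 19 2 9-5 11 3 6-6 5-11-1-8-7-9 0-4 16-16 15-8z"/><path d="M215 244l-4 2-19 36-4 4-3 12-10 15-3 14-15 10-14 2-10 8-11-8-11-14-14-1-8 6-8 23-2 1-3-28 9-36-3-3-12 1-19 8-10 12-11 5-9 2-5-2 1 215 93 0 0-4 25-1 11-12 24-11 23 9 10-13 10-6 0-5 6-8 7 0 9 5-4 1-7 8 0 4 7 9 20 8 6 6 2 10 19 0 2-2 0-16-7-19-6-6-14-4 14-38 7-4 24 0 5 2 10-12 32-5 19-15-21-20-6-1-20-11-14-11 4-8 12-13 10 2 10 6 2-2 0-9-9-9-3-7-12-6-26-4-17-5-5-6-34-18-3-4-3-13-9-11 0-9z"/><path d="M409 388l-7 0-13 13-24 7-20 16-32 5-9 10-1 6 7 8 17 8-3 6 3 22-6 10 4 29 96-1 0-12 10-22 1-14 4-10 3-32-11-18-9-9-2-17z"/><path d="M487 184l-8 1-5 4-9-2-18 2-4 13-11 11-1 16-22 13 6 16 0 13-6 12-6 8-2 11 14 10 15-4 4-5 9-2 16 6 19 1 5-3 5 4 4 10 9 8 5 1 14-5 3-8-2-10 7-2 0-106-11-2-11 2z"/><path d="M446 301l-12 2-4 5-12 4-18-9 1 24 6 15 4 3 10 2 8 10 4 5-2 13 4 11 18 18 16 5 8 13 0 11 2 2 22 4 10 5 16 0 1-139-7 0 2 10-3 8-14 5-9-3-5-6-4-10-5-4-5 3-19-1z"/><path d="M435 387l-18 6 2 17 9 9 11 18-3 32-4 10-1 14-10 22 0 12 106 1 1-83-17-1-10-5-22-4-2-2 0-11-8-13-16-5z"/><path d="M153 120l-15 9-7 2-18 16 3 6-1 5-11 12 4 25 6 6 21 11 13 13 9 18 12 6 17 0 13-9 10 0 4 3 4-6-2-20 8-6-4-8-3-21-3-1-11 6-31 0-5-3-3-7 1-34z"/><path d="M103 211l-6 3-1 12-5 5-12 6 20 20 32 18 13 12 1 6-7 6-12 1-15-7-25-5-10 38 3 29 10-25 8-6 14 1 20 22 12-8 10 0 6-3 13-9 3-14 12-19 0-8-14-13-23-5-14-11-1-6 4-5 0-8-9-14-8-7z"/><path d="M257 16l-77 1 3 9-3 29 3 6 26 19 20 9 12 13 1 3 16-8 9 3 7-1 3-4 3-16 7-10-2-10-3-3-9 0-8-5-6-17z"/><path d="M113 16l-97 1 1 98 8 0 3 6 11 8 25-10-16-18 4-16-1-12 19-10 16-4 9-8 1-5-8-9 1-12 14 2 8 4 11 16 7 1 3-7-19-19z"/><path d="M143 95l-9 2-13 12-15 7-23-3-18 6 3 11-11 5-11 12-9 2-8 6 24 20 0 6-10 8 16 9 2 10 6 3 10 0 4-4 0-17-2-13 4-20 10 3 12 9 10-11 1-5-3-6 18-16 7-2 17-11 0-15-5-7z"/><path d="M91 25l-3 1 0 11 8 9-1 5-9 8-16 4-19 10 1 12-4 16 15 18 20-6 23 3 15-7 9-9 11-6-4-13-9-16 1-16-6-1-5-5-2-8-5-4-8-4z"/><path d="M298 439l-28 1-10 18-7 23 14 4 6 6 7 19-1 18 44 0 1-14-3-15 6-10-3-15 3-13-17-8-6-6 0-5z"/><path d="M85 157l-2 1-4 19 4 45-6 8 0 4 4 2 10-5 6-8 0-9 4-3 16 4 14 10 8 13 0 8-4 5 1 6 14 11 23 5 14 15 26-45-4-3-10 0-13 9-17 0-11-5-10-19-13-13-21-11-6-6-4-26-11-9z"/><path d="M153 47l-10 2-13-1-2 17 9 16 4 13 9 2 5 7 1 11-3 8 6 13 3 4 15-14 9 2 17-4 10-6 9 0-3-11-6-6-22-9-15-12-8-18-11-8z"/>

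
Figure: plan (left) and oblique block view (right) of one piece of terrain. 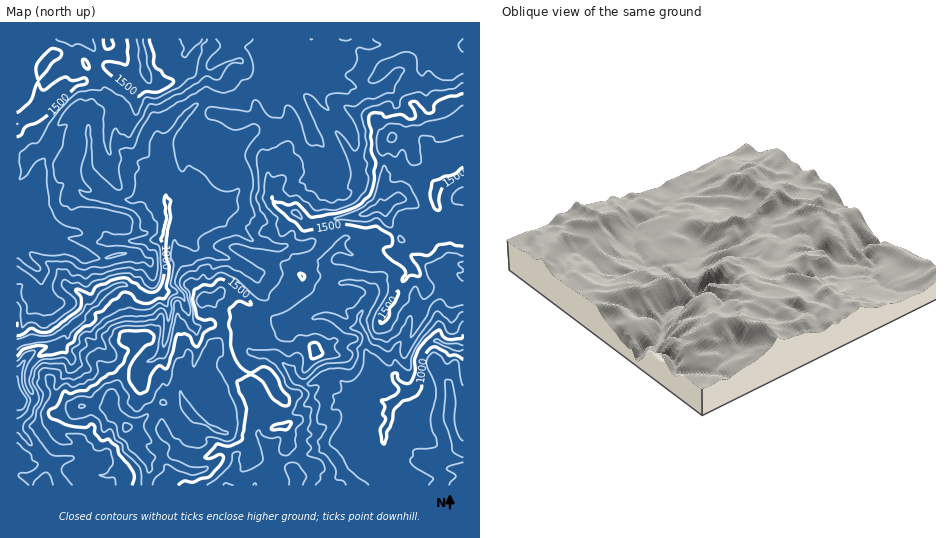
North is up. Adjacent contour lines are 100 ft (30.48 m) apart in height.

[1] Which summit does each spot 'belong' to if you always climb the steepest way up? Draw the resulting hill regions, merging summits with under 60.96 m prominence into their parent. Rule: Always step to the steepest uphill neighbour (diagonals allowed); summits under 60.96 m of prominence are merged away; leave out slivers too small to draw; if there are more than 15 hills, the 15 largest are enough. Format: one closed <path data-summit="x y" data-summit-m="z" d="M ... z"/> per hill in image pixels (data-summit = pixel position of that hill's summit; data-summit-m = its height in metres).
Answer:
<path data-summit="126 427" data-summit-m="555" d="M272 86l-21 3-9 11-39 0-21 19-14 20-5 13-2 21-7 11 1 6 7 1 3 3 3 8 1 17-5 17 3 41-4 14-4 4-14 2-21-13-12 4-22 18-14 17-12 7 2 7-7 10-18 7-10 10-5 16 9 20-6 14-13 12 1 60 447-1 0-208-11-6-11 2-2 32-3 9-5-4-11-4-5 0-3 3-6 21-12 22 1 21-1 3-13-6-14-12-2-6 0-14-8-11 1-11 13-20 0-5 9-17 0-8-4-5-20-4-17-10-12 10-3 6-9-2-6-4-5-10-33 0-17-5-18-14-13-4-12-12 10-6 18-19 1-13-6-13 0-10 7-11 16-13 14-16 2-14z"/><path data-summit="146 72" data-summit-m="502" d="M292 38l-276 1 1 305 15-5 16 0 9-3 19-13 29-31 12-7 7-1 21 13 7 0 10-4 5-16-3-41 5-20-4-22-3-3-7-1-1-6 7-11 2-21 5-13 14-20 14-15 10-5 17 2 19-1 9-11 21-3 19-8 4-6z"/><path data-summit="385 209" data-summit-m="531" d="M435 51l-14 17-21 3-14 15-14 6-23-7-27-3-11-9-13 0-15 9-9 2-1 1 1 12-2 14-14 16-16 13-7 11 0 10 6 13-1 13-18 19-10 6 12 12 13 4 18 14 17 5 33 0 5 10 6 4 9 2 3-6 11-10 18 10 20 4 4 5 0 8-9 17 0 5-13 20-1 11 8 11 0 14 2 6 14 12 13 6 1-3-1-21 12-22 6-21 3-3 5 0 11 4 5 4 3-9 2-32 11-2 8 5 3-1 0-211-11 0z"/><path data-summit="17 397" data-summit-m="425" d="M63 331l-10 7-21 1-16 5 1 81 12-11 6-14-9-20 3-11 12-15 18-7 4-4 3-6z"/>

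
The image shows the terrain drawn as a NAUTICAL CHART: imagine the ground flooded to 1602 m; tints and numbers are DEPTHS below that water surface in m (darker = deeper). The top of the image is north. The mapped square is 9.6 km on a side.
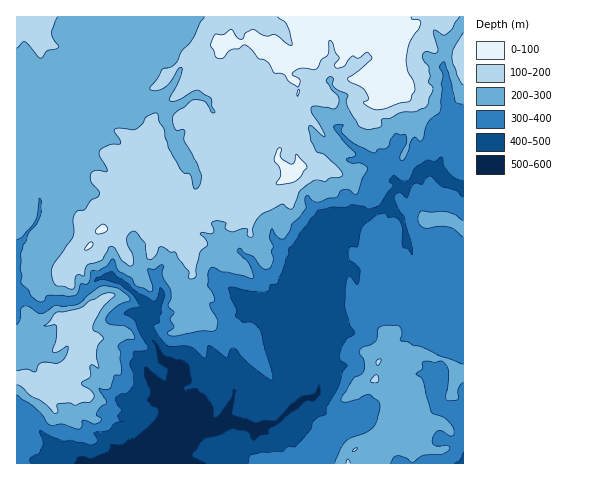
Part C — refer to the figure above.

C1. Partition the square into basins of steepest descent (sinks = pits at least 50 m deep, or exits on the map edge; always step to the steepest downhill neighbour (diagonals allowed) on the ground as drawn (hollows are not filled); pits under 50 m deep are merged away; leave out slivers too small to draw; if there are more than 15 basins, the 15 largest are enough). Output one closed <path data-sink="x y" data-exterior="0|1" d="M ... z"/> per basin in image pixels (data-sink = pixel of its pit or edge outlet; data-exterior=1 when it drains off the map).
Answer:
<path data-sink="153 463" data-exterior="1" d="M463 16l-447 1 1 447 369 0 0-16 7-10 10-3 17 2 3-3 4-10-4-6-1-14-6-18-9-10-4-18 6-4 10-2 25 7 14 12 6-1z"/><path data-sink="463 463" data-exterior="1" d="M419 352l-13 4-3 2 0 7 5 13 9 11 10 38-7 10-17-2-10 3-7 10-1 5 2 10 76 1 1-93-2-1-4 1-14-12z"/>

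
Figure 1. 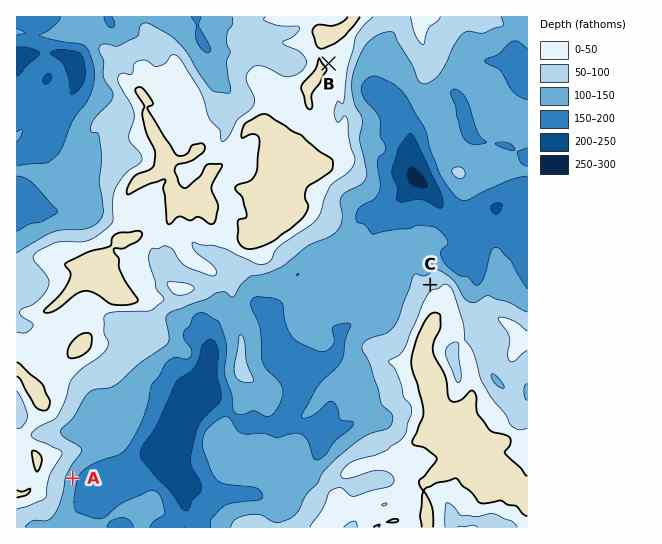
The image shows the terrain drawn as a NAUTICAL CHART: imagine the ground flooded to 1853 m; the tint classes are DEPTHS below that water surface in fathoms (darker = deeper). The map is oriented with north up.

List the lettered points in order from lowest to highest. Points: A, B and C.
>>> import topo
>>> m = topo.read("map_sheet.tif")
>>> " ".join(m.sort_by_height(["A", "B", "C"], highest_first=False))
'A C B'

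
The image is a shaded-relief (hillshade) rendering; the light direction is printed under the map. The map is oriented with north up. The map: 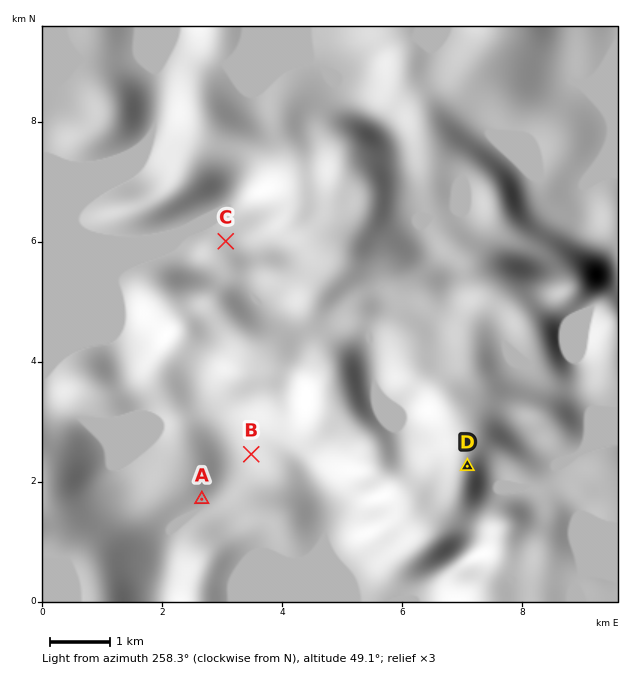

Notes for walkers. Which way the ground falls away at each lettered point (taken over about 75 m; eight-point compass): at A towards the SE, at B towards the W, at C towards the NW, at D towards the SE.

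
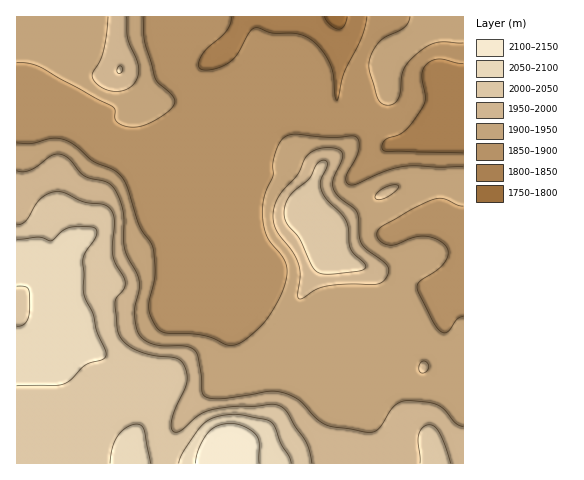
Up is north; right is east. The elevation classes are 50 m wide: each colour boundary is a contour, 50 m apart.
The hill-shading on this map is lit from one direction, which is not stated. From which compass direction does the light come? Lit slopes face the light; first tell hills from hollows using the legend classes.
SW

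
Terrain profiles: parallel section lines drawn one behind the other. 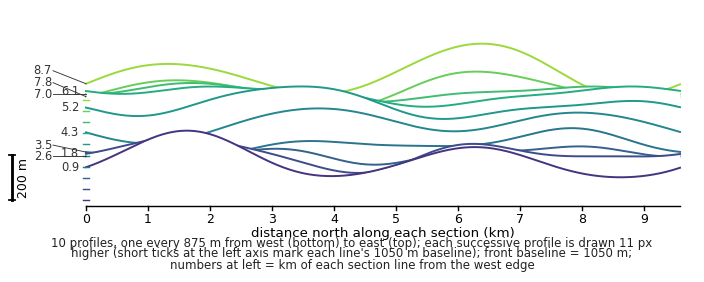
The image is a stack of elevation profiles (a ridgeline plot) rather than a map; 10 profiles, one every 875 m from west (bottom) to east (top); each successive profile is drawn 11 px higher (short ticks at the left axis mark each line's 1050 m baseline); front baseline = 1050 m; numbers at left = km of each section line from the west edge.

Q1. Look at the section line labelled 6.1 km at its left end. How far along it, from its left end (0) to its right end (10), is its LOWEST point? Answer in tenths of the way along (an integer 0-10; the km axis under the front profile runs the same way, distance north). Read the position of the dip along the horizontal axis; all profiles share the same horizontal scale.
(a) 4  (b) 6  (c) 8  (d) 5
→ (b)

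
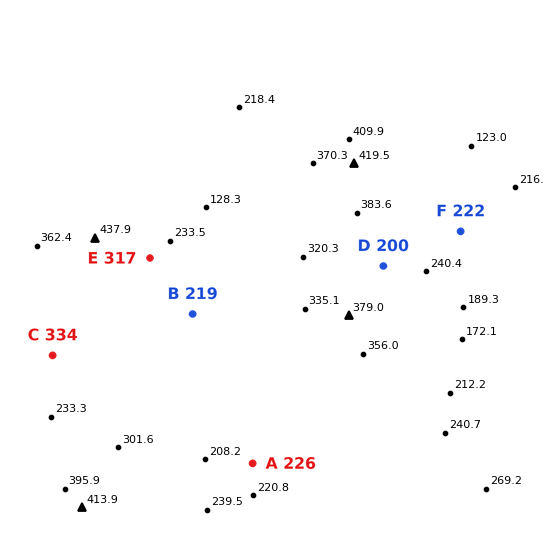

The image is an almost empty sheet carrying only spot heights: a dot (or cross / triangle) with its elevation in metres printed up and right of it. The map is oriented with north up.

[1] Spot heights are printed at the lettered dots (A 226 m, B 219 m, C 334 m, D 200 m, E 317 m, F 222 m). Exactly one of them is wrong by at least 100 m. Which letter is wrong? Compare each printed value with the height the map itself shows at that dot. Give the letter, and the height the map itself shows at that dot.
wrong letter D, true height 325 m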